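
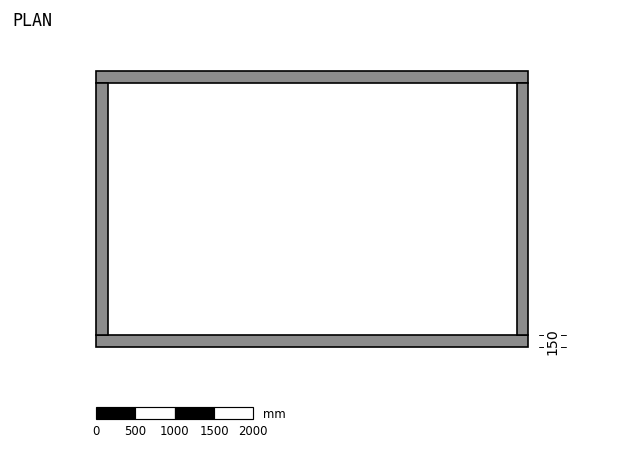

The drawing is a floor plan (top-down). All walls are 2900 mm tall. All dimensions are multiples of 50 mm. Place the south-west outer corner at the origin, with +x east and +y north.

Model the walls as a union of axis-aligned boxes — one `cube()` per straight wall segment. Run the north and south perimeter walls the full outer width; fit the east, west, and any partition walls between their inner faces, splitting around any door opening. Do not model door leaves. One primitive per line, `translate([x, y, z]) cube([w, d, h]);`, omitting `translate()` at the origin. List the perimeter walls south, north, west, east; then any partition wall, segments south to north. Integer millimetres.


cube([5500, 150, 2900]);
translate([0, 3350, 0]) cube([5500, 150, 2900]);
translate([0, 150, 0]) cube([150, 3200, 2900]);
translate([5350, 150, 0]) cube([150, 3200, 2900]);


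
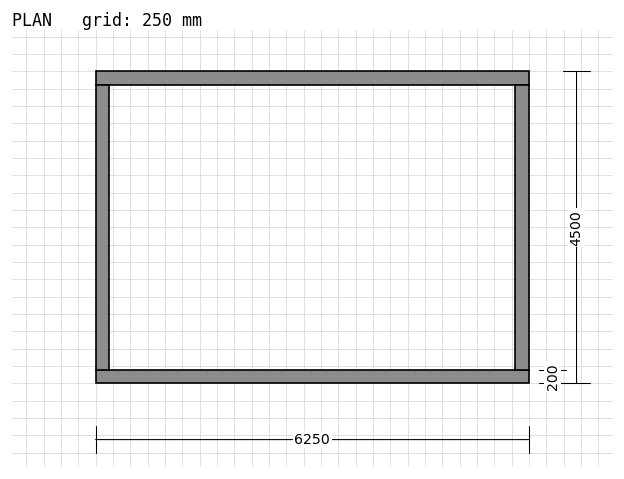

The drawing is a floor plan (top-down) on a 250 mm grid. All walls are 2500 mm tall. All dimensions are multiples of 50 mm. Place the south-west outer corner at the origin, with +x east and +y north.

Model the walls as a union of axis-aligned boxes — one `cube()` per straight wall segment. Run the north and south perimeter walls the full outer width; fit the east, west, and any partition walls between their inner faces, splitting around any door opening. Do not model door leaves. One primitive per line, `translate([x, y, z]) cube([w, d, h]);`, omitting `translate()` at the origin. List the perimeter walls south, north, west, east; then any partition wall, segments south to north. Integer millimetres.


cube([6250, 200, 2500]);
translate([0, 4300, 0]) cube([6250, 200, 2500]);
translate([0, 200, 0]) cube([200, 4100, 2500]);
translate([6050, 200, 0]) cube([200, 4100, 2500]);


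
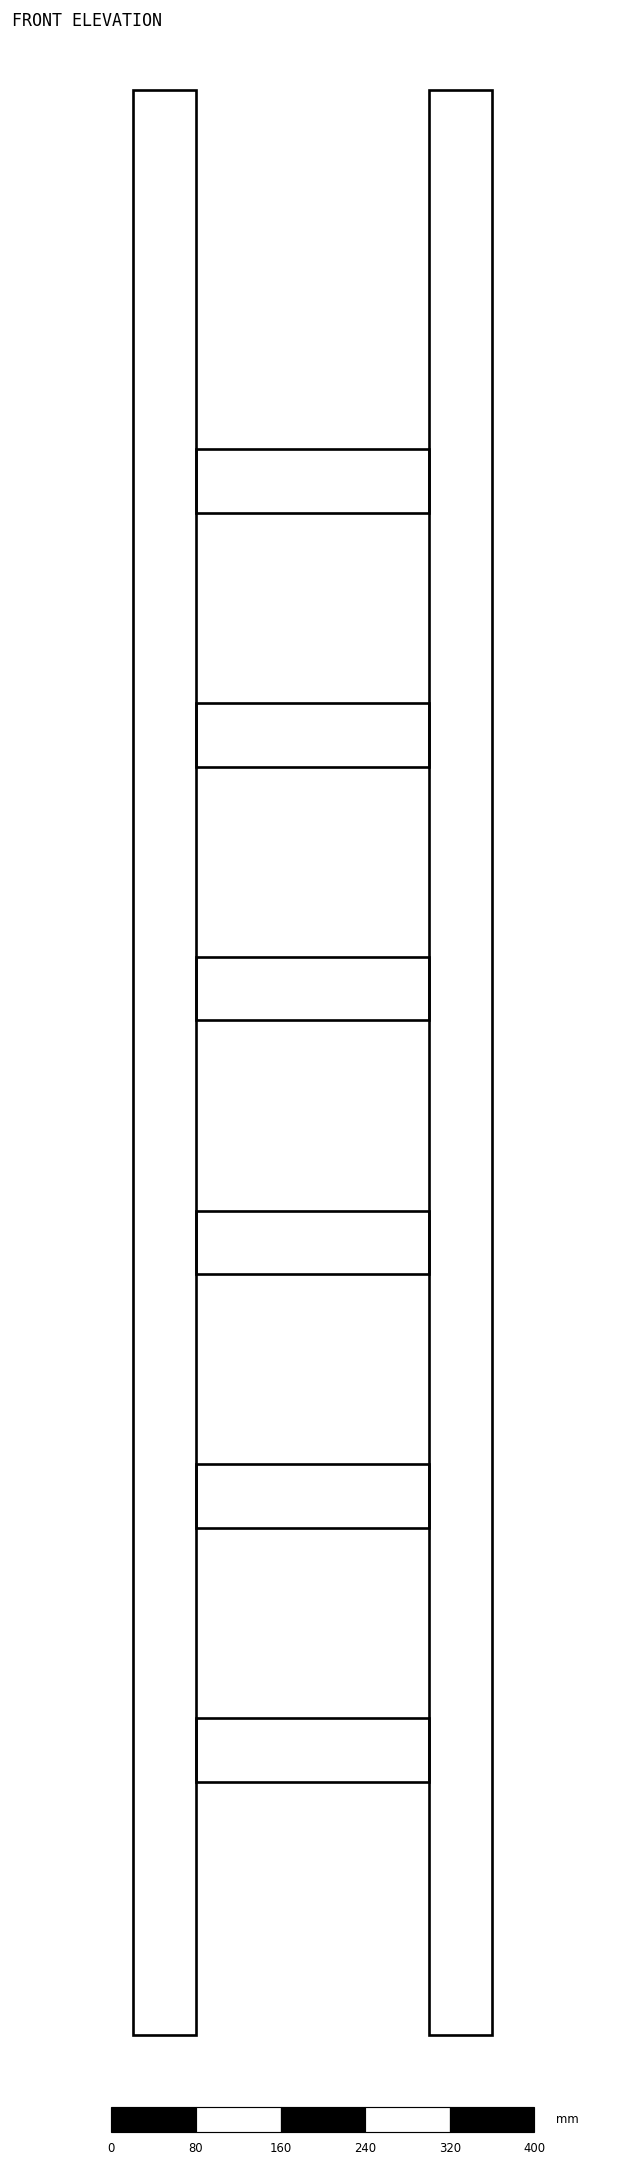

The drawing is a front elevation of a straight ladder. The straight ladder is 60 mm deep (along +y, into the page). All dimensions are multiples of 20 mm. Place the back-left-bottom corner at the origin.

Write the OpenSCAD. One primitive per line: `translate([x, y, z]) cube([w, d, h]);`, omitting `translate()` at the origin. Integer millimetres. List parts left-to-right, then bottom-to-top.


cube([60, 60, 1840]);
translate([60, 0, 240]) cube([220, 60, 60]);
translate([60, 0, 480]) cube([220, 60, 60]);
translate([60, 0, 720]) cube([220, 60, 60]);
translate([60, 0, 960]) cube([220, 60, 60]);
translate([60, 0, 1200]) cube([220, 60, 60]);
translate([60, 0, 1440]) cube([220, 60, 60]);
translate([280, 0, 0]) cube([60, 60, 1840]);


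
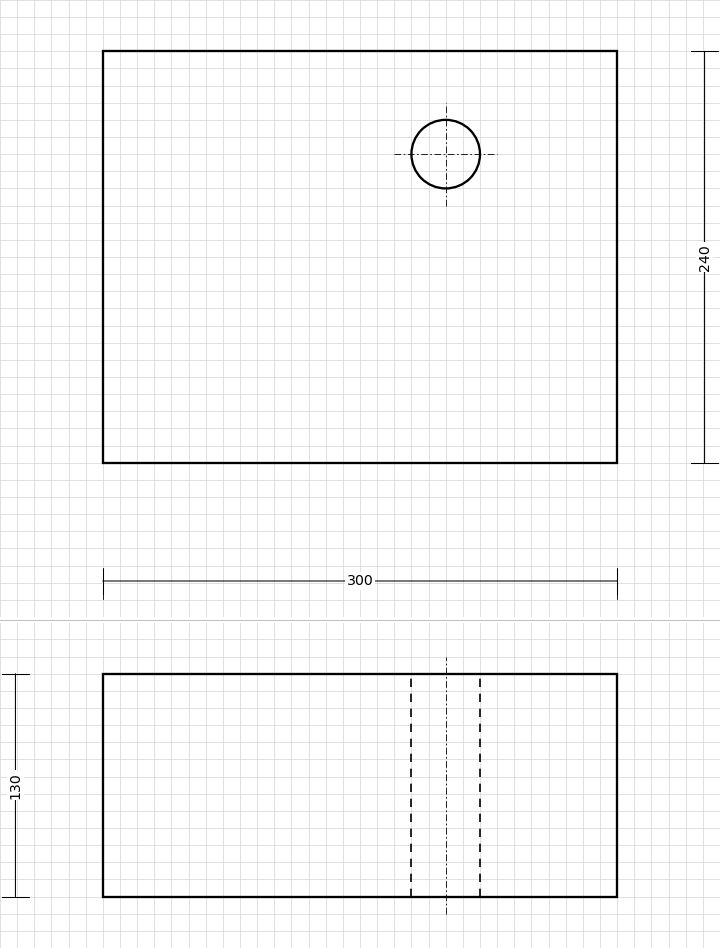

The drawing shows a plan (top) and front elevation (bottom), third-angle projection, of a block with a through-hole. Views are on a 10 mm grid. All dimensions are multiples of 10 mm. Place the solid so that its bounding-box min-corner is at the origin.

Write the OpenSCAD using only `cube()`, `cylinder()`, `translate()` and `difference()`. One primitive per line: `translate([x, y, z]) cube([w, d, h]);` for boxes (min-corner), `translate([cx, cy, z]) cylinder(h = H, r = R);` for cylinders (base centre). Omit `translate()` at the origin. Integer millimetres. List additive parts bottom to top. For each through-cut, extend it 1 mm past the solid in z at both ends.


difference() {
  cube([300, 240, 130]);
  translate([200, 180, -1]) cylinder(h = 132, r = 20);
}


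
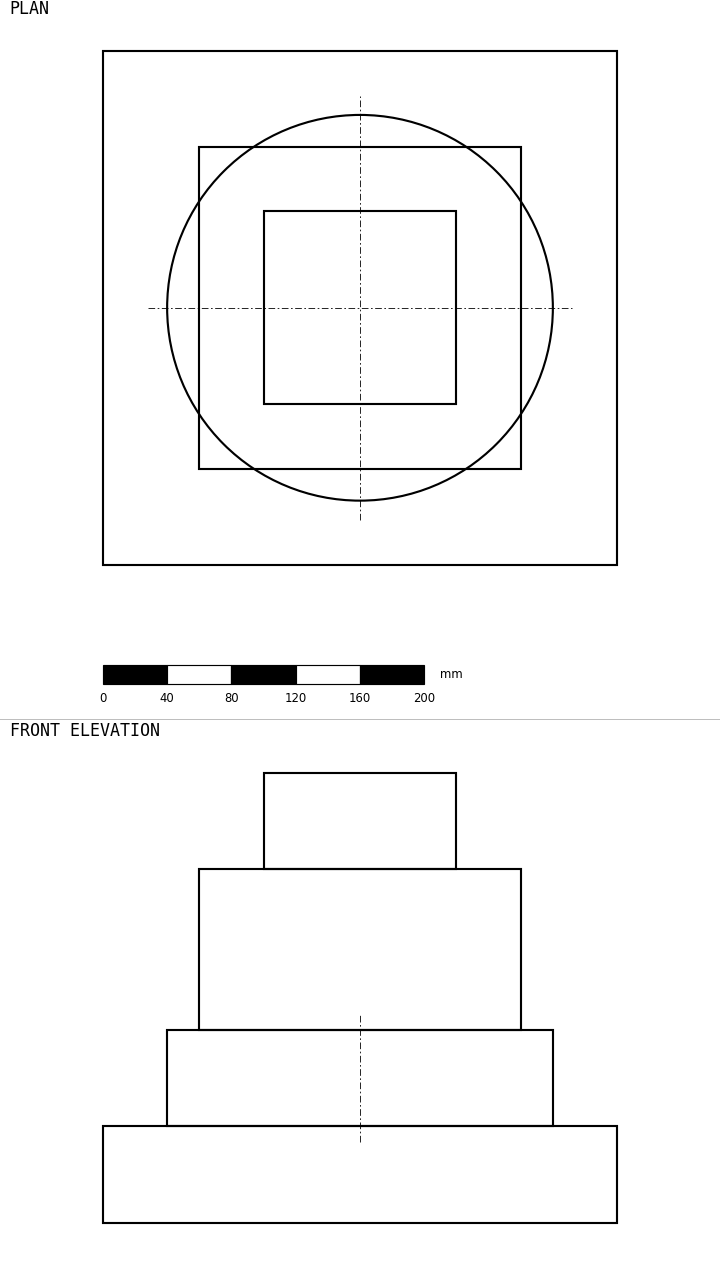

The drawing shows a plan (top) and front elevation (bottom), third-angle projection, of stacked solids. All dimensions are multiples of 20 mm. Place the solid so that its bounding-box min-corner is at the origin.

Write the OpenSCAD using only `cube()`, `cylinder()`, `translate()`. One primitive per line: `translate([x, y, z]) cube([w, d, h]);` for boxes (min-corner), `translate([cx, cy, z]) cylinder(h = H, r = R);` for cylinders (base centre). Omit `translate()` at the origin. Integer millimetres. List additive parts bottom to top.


cube([320, 320, 60]);
translate([160, 160, 60]) cylinder(h = 60, r = 120);
translate([60, 60, 120]) cube([200, 200, 100]);
translate([100, 100, 220]) cube([120, 120, 60]);


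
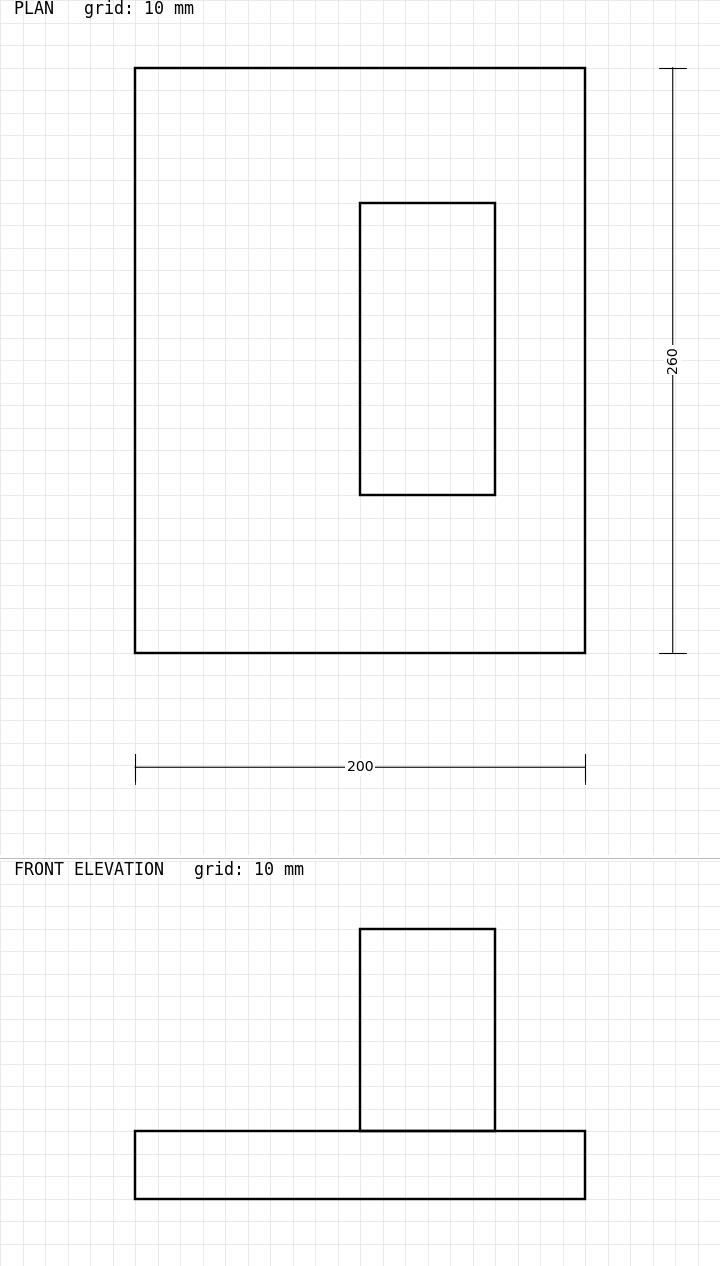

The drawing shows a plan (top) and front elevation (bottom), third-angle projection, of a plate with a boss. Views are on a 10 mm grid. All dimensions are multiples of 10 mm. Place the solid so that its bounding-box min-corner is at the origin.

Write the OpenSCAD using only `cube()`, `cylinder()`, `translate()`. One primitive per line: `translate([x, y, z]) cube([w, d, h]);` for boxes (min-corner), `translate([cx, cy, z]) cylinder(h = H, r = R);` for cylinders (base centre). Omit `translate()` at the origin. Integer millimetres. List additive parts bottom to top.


cube([200, 260, 30]);
translate([100, 70, 30]) cube([60, 130, 90]);


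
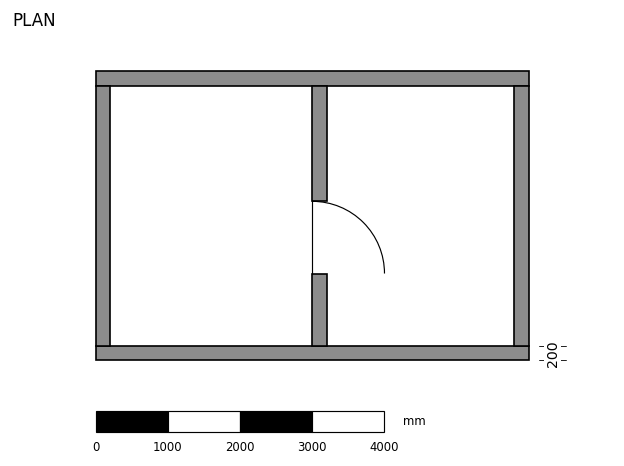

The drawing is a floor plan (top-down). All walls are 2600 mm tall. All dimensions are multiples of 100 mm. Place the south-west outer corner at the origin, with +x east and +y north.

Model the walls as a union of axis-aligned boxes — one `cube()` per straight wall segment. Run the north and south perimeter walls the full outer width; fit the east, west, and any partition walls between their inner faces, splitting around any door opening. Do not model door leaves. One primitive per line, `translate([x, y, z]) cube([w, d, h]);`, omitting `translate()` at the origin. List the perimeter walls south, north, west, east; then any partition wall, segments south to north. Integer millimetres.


cube([6000, 200, 2600]);
translate([0, 3800, 0]) cube([6000, 200, 2600]);
translate([0, 200, 0]) cube([200, 3600, 2600]);
translate([5800, 200, 0]) cube([200, 3600, 2600]);
translate([3000, 200, 0]) cube([200, 1000, 2600]);
translate([3000, 2200, 0]) cube([200, 1600, 2600]);


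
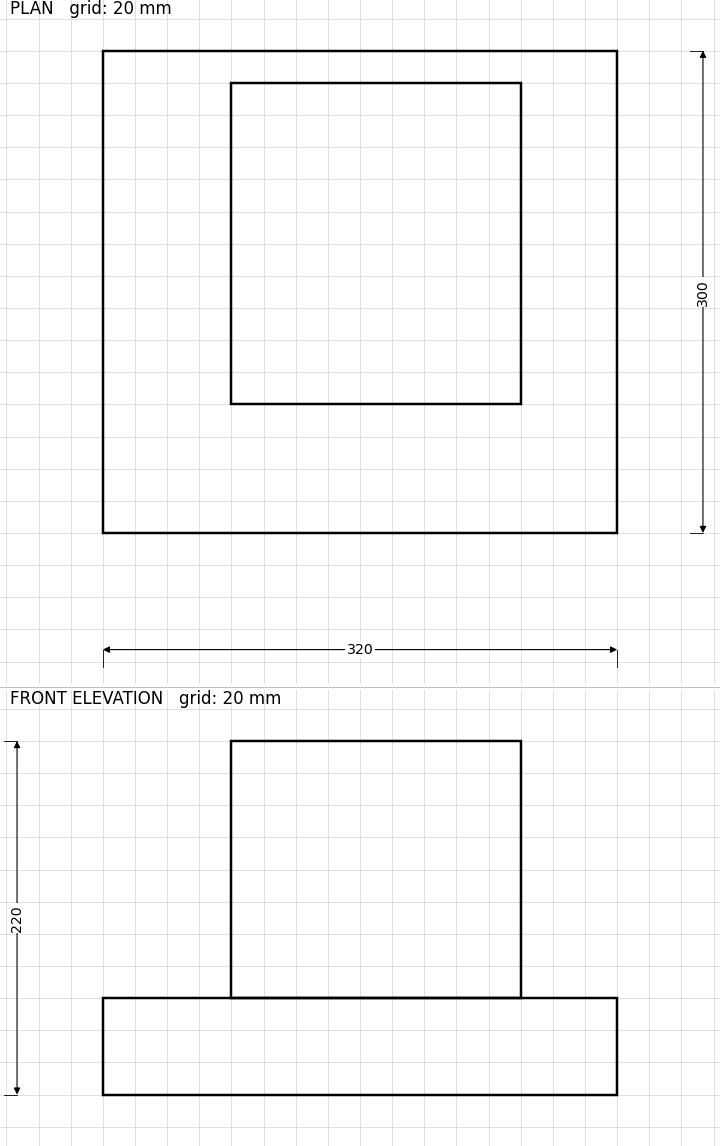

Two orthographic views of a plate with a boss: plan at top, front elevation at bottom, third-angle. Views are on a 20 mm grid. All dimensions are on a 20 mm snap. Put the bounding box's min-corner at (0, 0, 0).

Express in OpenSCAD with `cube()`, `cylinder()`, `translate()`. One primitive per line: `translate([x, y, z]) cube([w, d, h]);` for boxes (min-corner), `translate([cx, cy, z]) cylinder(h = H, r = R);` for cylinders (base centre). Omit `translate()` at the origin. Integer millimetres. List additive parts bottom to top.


cube([320, 300, 60]);
translate([80, 80, 60]) cube([180, 200, 160]);


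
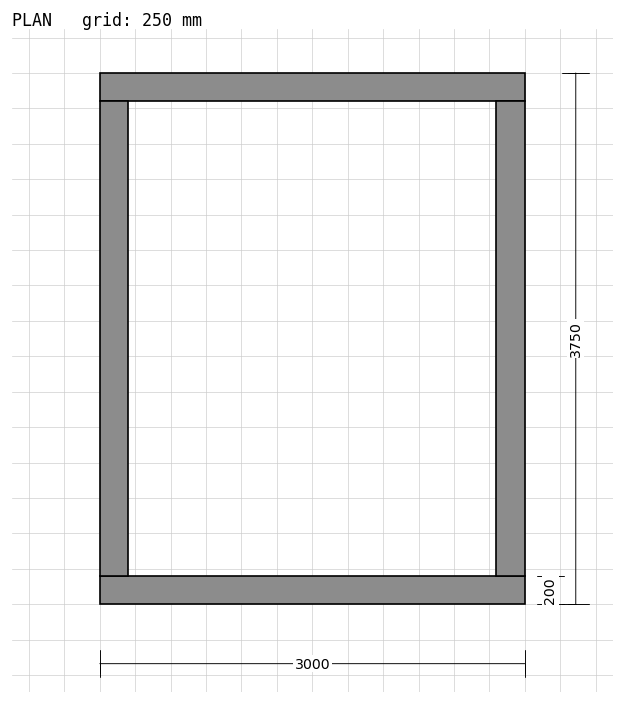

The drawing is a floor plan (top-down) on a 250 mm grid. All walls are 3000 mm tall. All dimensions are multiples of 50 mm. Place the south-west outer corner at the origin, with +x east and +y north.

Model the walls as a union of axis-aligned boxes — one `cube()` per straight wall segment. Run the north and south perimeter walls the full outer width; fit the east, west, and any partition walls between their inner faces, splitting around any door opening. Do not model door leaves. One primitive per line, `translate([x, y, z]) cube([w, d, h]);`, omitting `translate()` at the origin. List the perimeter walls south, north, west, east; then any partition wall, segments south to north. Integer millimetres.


cube([3000, 200, 3000]);
translate([0, 3550, 0]) cube([3000, 200, 3000]);
translate([0, 200, 0]) cube([200, 3350, 3000]);
translate([2800, 200, 0]) cube([200, 3350, 3000]);


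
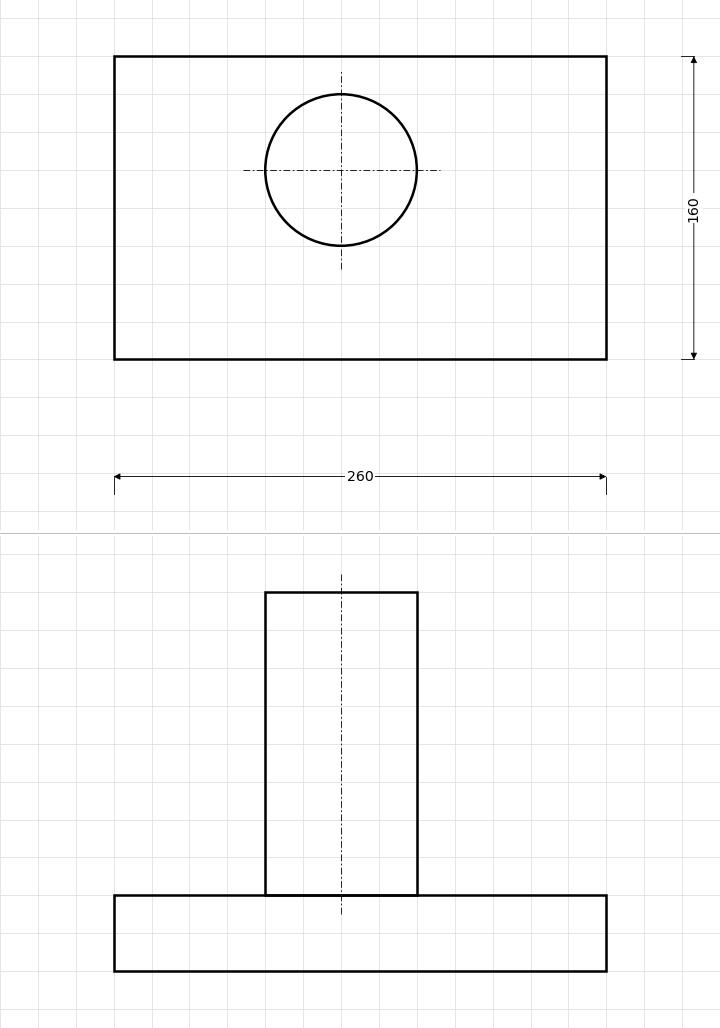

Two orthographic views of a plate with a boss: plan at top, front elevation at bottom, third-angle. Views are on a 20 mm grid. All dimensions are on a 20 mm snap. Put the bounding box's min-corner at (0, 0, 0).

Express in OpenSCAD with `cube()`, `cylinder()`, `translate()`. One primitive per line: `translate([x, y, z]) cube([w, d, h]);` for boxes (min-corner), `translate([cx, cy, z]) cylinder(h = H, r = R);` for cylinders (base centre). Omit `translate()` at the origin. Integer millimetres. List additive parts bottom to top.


cube([260, 160, 40]);
translate([120, 100, 40]) cylinder(h = 160, r = 40);


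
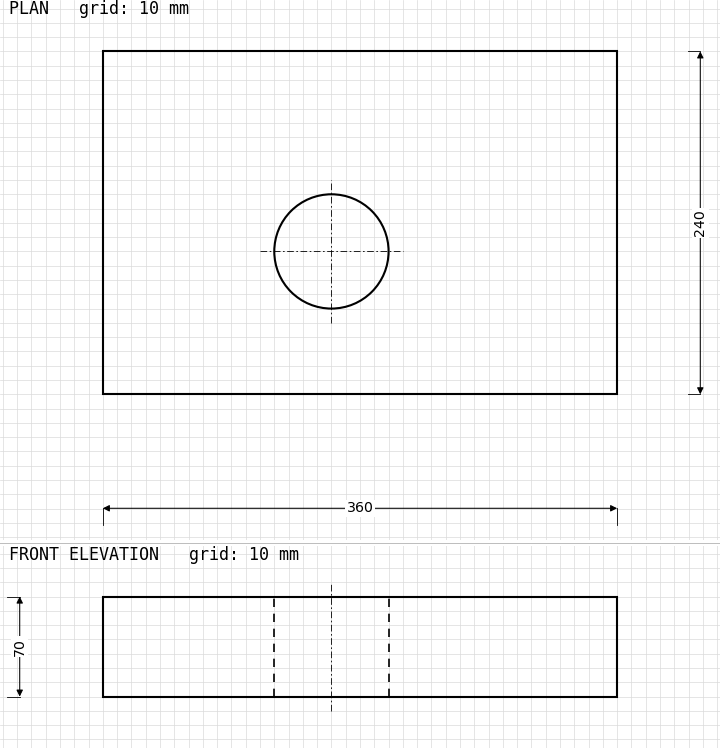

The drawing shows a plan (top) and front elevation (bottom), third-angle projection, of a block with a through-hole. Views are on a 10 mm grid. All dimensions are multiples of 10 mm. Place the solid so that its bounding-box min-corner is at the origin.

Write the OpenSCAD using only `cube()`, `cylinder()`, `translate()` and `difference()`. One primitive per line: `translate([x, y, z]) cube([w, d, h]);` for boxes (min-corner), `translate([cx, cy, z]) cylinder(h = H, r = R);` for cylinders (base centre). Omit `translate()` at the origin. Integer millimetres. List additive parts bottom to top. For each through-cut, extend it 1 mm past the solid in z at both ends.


difference() {
  cube([360, 240, 70]);
  translate([160, 100, -1]) cylinder(h = 72, r = 40);
}


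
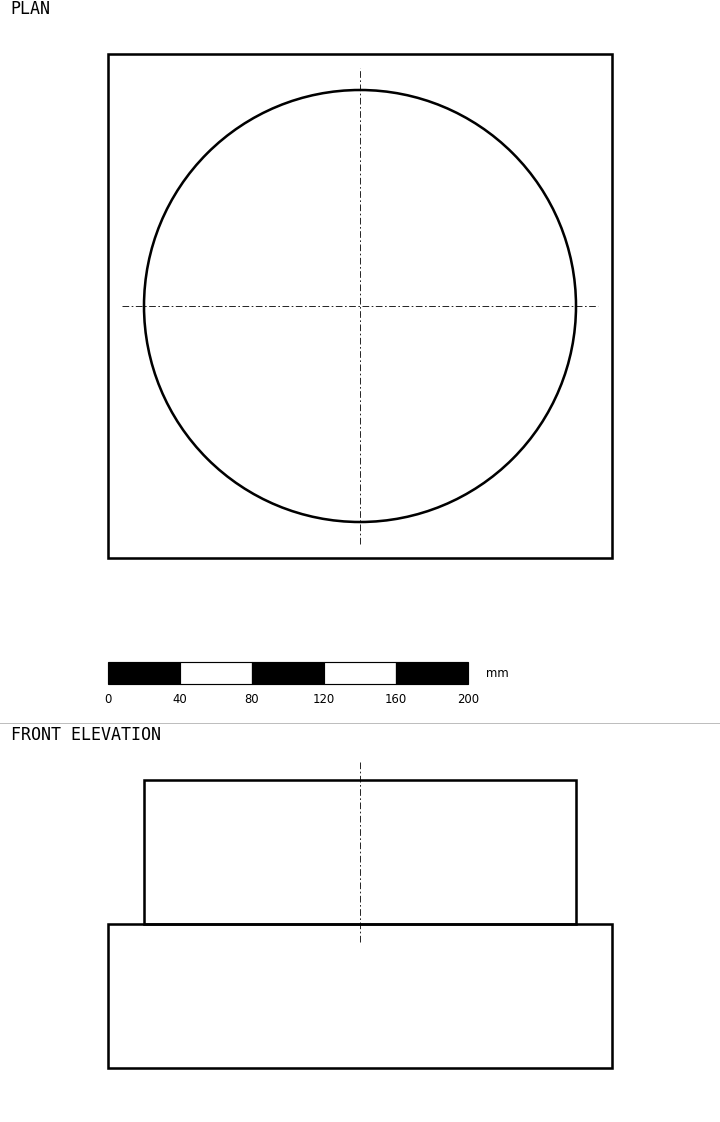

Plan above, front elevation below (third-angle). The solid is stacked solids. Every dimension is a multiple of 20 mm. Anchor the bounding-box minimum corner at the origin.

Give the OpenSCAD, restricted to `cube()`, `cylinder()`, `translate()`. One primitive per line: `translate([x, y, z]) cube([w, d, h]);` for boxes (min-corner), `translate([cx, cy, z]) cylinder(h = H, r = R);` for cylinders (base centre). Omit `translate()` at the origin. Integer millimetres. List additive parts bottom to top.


cube([280, 280, 80]);
translate([140, 140, 80]) cylinder(h = 80, r = 120);


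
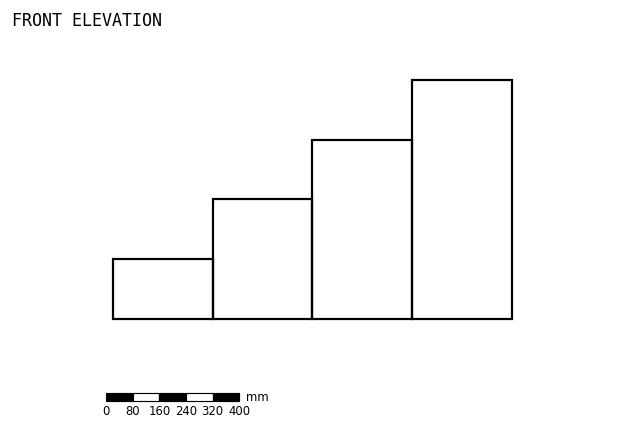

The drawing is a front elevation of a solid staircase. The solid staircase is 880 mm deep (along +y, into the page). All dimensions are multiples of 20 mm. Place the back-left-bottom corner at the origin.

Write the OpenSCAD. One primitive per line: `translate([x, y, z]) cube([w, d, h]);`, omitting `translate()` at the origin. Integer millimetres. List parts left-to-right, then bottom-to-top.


cube([300, 880, 180]);
translate([300, 0, 0]) cube([300, 880, 360]);
translate([600, 0, 0]) cube([300, 880, 540]);
translate([900, 0, 0]) cube([300, 880, 720]);


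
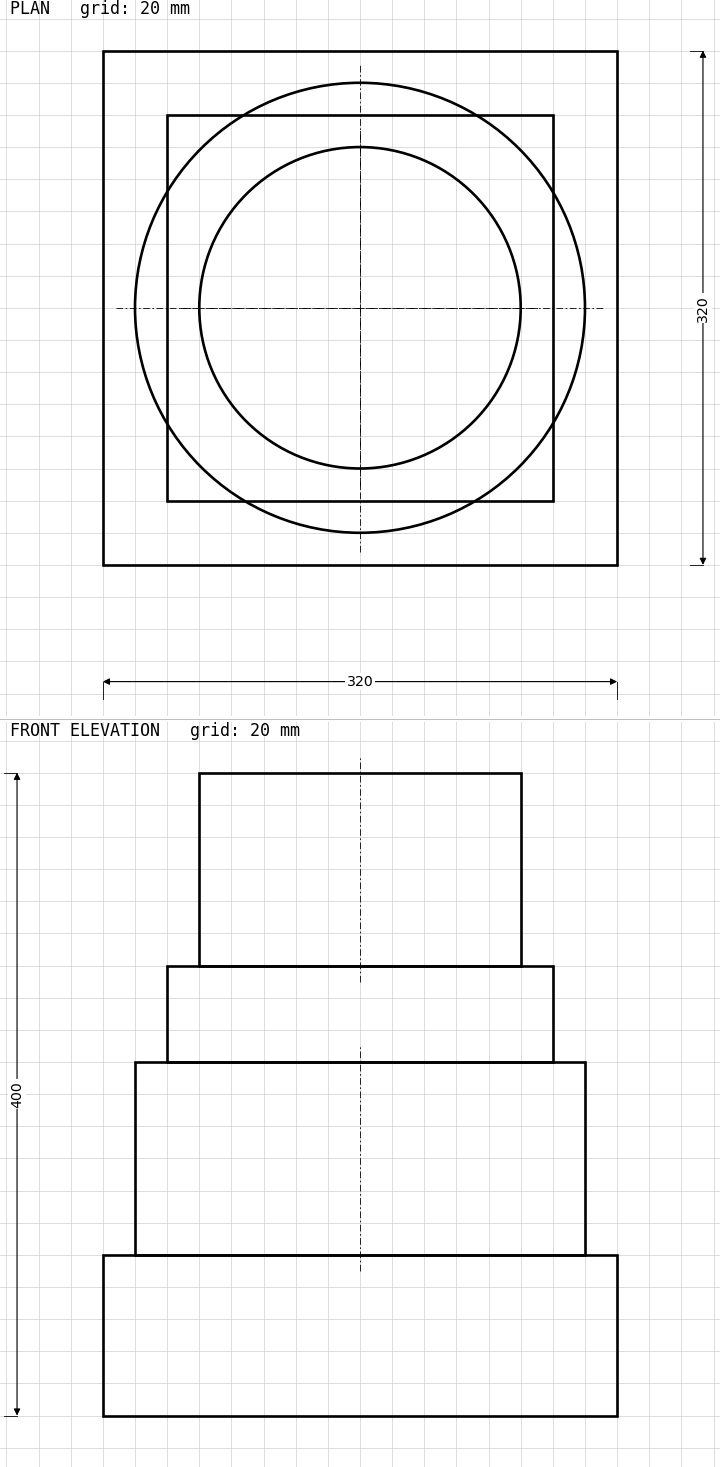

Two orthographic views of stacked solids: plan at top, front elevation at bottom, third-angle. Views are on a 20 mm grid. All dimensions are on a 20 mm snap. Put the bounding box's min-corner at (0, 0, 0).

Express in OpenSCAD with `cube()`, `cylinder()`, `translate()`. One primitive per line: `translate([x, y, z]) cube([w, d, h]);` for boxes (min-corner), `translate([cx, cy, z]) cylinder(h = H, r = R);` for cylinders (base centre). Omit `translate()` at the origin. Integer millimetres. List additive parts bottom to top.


cube([320, 320, 100]);
translate([160, 160, 100]) cylinder(h = 120, r = 140);
translate([40, 40, 220]) cube([240, 240, 60]);
translate([160, 160, 280]) cylinder(h = 120, r = 100);


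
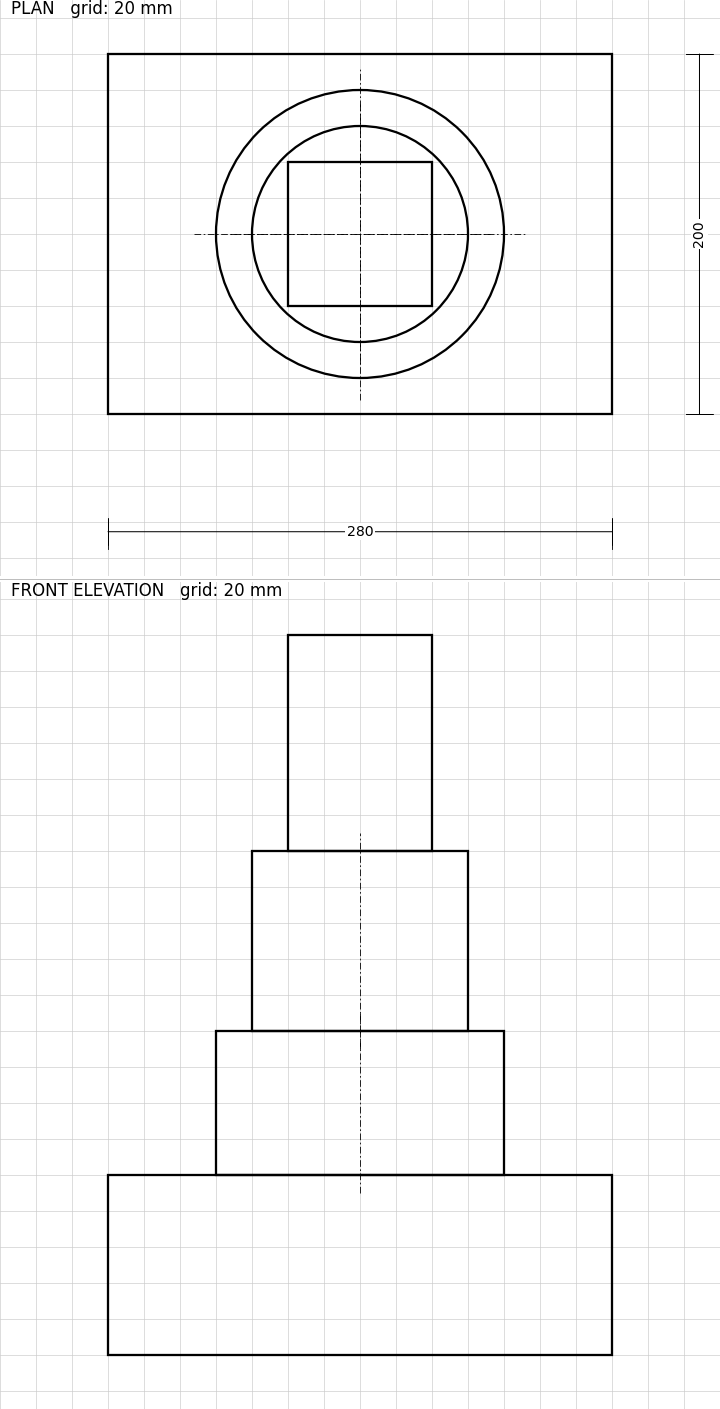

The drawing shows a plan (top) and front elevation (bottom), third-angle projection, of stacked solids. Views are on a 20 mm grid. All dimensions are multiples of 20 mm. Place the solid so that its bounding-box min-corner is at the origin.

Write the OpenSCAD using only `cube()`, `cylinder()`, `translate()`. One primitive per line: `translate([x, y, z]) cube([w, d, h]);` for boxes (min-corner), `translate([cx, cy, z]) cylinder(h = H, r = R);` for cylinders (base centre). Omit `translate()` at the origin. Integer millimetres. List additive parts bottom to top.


cube([280, 200, 100]);
translate([140, 100, 100]) cylinder(h = 80, r = 80);
translate([140, 100, 180]) cylinder(h = 100, r = 60);
translate([100, 60, 280]) cube([80, 80, 120]);


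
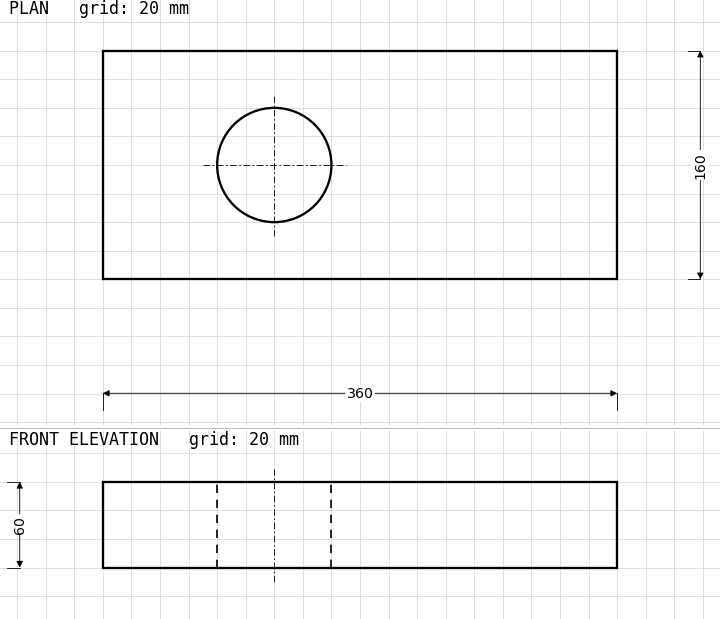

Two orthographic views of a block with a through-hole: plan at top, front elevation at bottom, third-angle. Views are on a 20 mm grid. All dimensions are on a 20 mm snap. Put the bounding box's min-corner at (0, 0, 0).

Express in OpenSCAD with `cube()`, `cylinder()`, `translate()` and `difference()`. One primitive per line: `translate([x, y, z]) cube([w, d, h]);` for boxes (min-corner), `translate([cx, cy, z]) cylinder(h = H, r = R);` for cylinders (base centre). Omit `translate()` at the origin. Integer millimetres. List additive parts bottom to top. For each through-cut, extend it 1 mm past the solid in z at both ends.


difference() {
  cube([360, 160, 60]);
  translate([120, 80, -1]) cylinder(h = 62, r = 40);
}


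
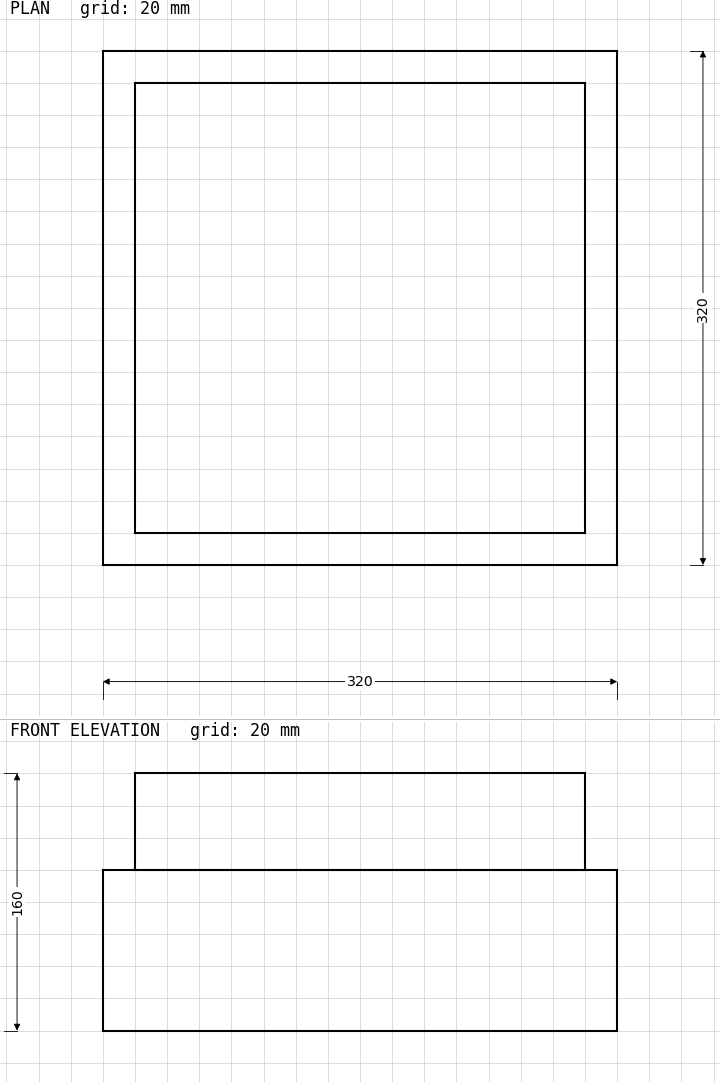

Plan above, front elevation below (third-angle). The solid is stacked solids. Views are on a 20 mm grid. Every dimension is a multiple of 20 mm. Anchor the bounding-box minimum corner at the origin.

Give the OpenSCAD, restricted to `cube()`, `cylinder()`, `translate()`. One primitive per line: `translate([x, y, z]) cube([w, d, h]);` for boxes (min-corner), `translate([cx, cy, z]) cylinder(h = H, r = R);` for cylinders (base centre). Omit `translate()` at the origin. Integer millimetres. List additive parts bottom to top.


cube([320, 320, 100]);
translate([20, 20, 100]) cube([280, 280, 60]);


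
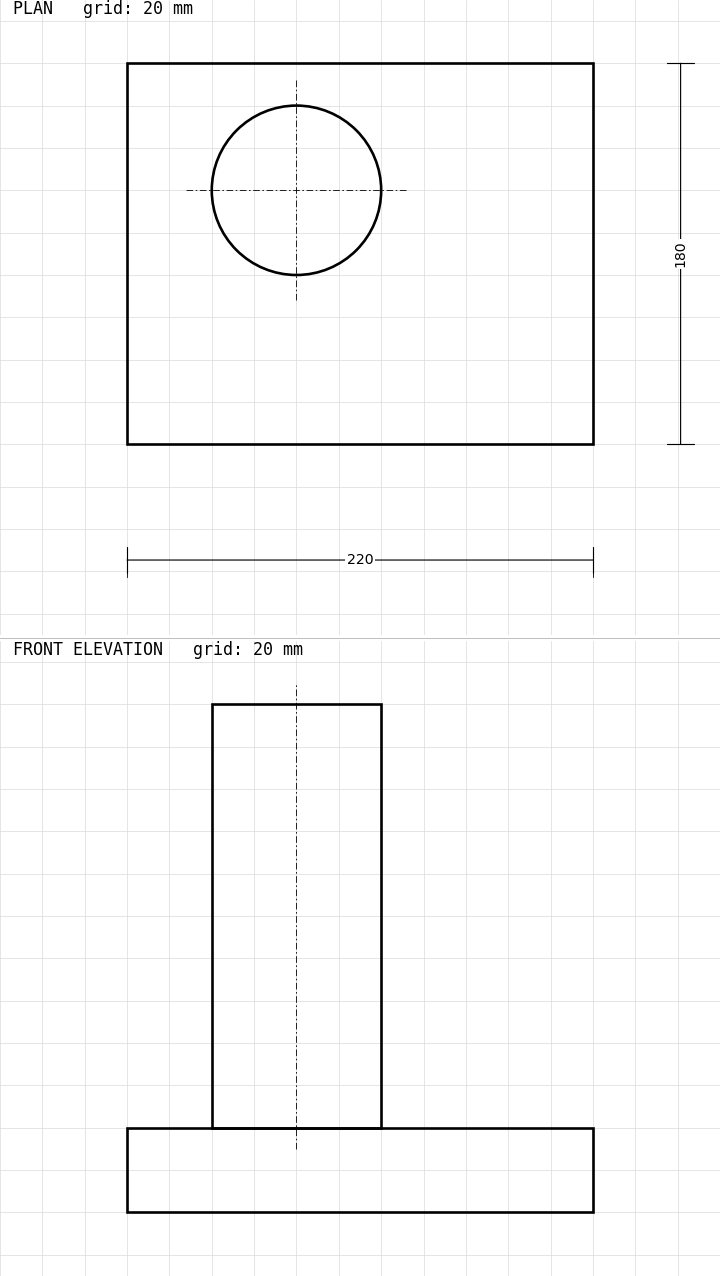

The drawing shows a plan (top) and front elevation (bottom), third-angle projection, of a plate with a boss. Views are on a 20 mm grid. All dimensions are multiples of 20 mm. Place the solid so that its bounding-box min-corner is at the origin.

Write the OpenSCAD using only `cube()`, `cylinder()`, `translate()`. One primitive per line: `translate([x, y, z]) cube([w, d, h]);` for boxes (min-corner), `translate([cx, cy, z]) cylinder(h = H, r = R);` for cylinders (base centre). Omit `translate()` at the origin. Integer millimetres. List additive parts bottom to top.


cube([220, 180, 40]);
translate([80, 120, 40]) cylinder(h = 200, r = 40);


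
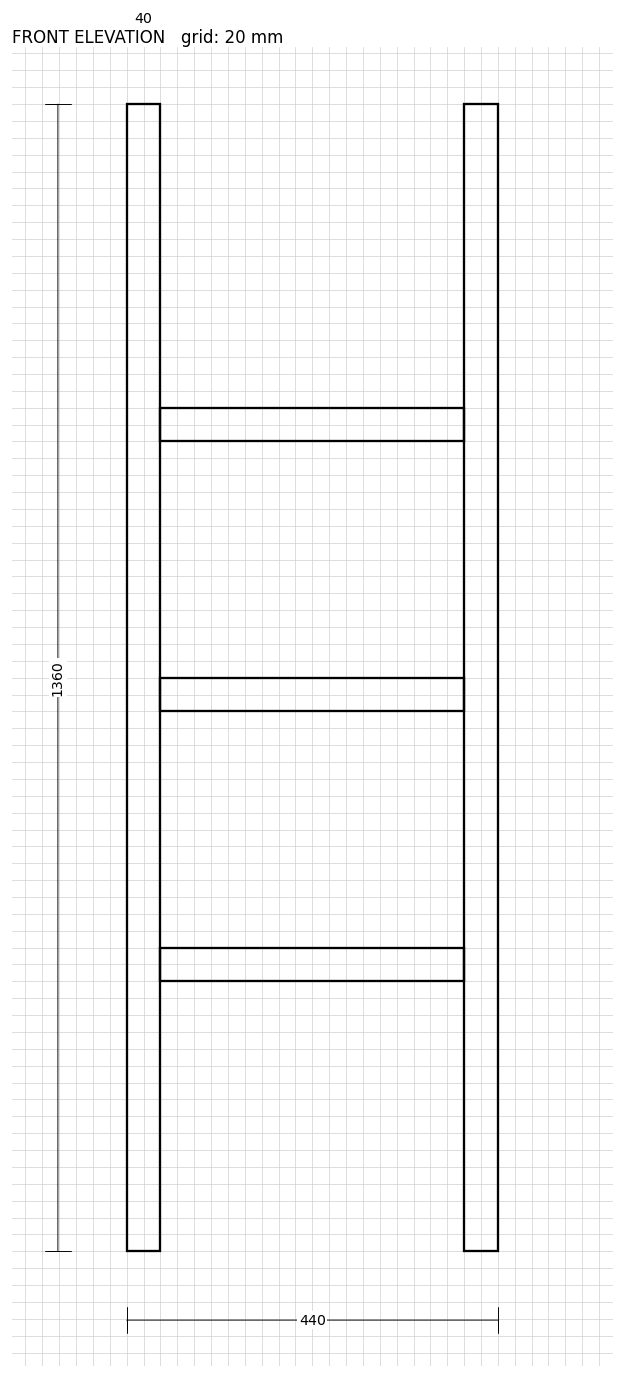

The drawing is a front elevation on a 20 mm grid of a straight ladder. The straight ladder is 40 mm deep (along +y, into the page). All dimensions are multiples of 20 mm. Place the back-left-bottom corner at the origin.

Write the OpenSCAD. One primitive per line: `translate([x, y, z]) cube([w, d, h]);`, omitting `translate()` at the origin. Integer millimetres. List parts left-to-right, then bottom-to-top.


cube([40, 40, 1360]);
translate([40, 0, 320]) cube([360, 40, 40]);
translate([40, 0, 640]) cube([360, 40, 40]);
translate([40, 0, 960]) cube([360, 40, 40]);
translate([400, 0, 0]) cube([40, 40, 1360]);


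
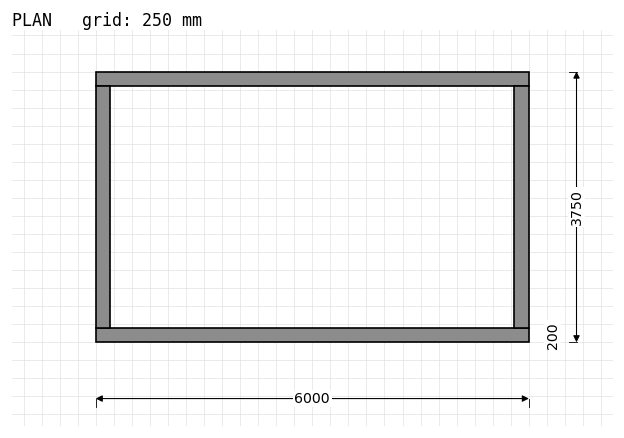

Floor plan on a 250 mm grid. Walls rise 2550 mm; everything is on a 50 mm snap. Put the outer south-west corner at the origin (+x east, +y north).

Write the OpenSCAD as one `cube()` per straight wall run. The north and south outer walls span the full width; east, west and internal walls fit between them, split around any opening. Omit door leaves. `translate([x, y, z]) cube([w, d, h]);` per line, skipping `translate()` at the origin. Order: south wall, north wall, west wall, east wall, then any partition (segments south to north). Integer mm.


cube([6000, 200, 2550]);
translate([0, 3550, 0]) cube([6000, 200, 2550]);
translate([0, 200, 0]) cube([200, 3350, 2550]);
translate([5800, 200, 0]) cube([200, 3350, 2550]);


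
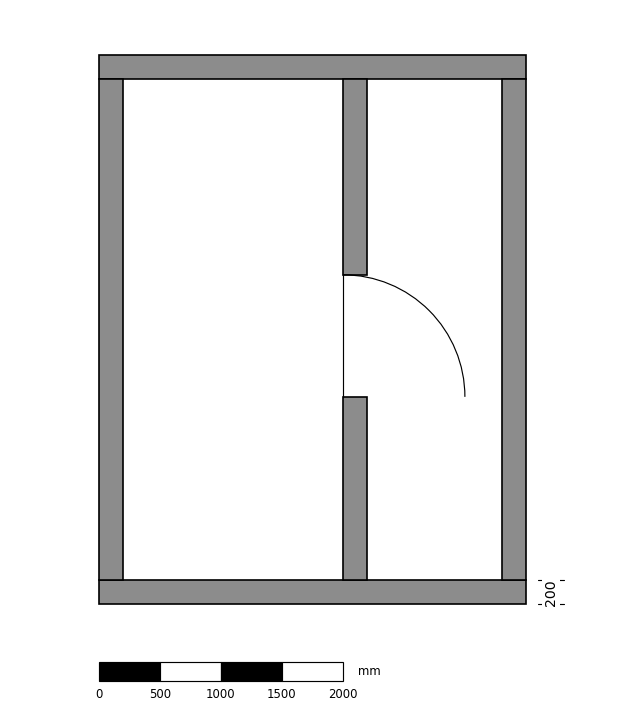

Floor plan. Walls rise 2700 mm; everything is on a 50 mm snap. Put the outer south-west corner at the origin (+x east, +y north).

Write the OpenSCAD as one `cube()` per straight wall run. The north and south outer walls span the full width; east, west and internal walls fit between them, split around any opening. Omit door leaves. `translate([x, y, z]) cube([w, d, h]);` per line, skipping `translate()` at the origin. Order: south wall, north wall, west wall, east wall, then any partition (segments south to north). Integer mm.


cube([3500, 200, 2700]);
translate([0, 4300, 0]) cube([3500, 200, 2700]);
translate([0, 200, 0]) cube([200, 4100, 2700]);
translate([3300, 200, 0]) cube([200, 4100, 2700]);
translate([2000, 200, 0]) cube([200, 1500, 2700]);
translate([2000, 2700, 0]) cube([200, 1600, 2700]);


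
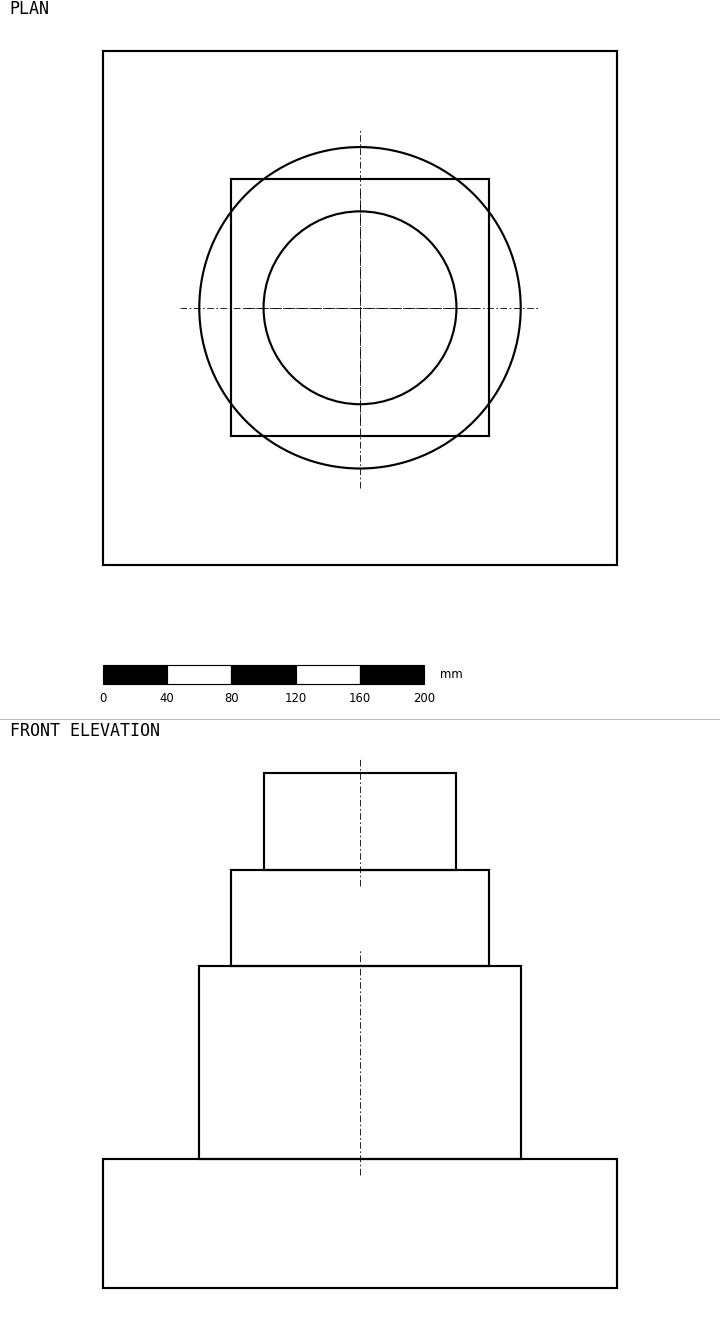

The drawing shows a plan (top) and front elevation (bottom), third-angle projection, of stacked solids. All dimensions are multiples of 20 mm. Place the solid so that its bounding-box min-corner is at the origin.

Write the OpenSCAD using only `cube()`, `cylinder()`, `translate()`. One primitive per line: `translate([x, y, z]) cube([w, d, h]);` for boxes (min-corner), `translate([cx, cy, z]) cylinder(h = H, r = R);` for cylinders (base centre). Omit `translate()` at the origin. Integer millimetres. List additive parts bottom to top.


cube([320, 320, 80]);
translate([160, 160, 80]) cylinder(h = 120, r = 100);
translate([80, 80, 200]) cube([160, 160, 60]);
translate([160, 160, 260]) cylinder(h = 60, r = 60);


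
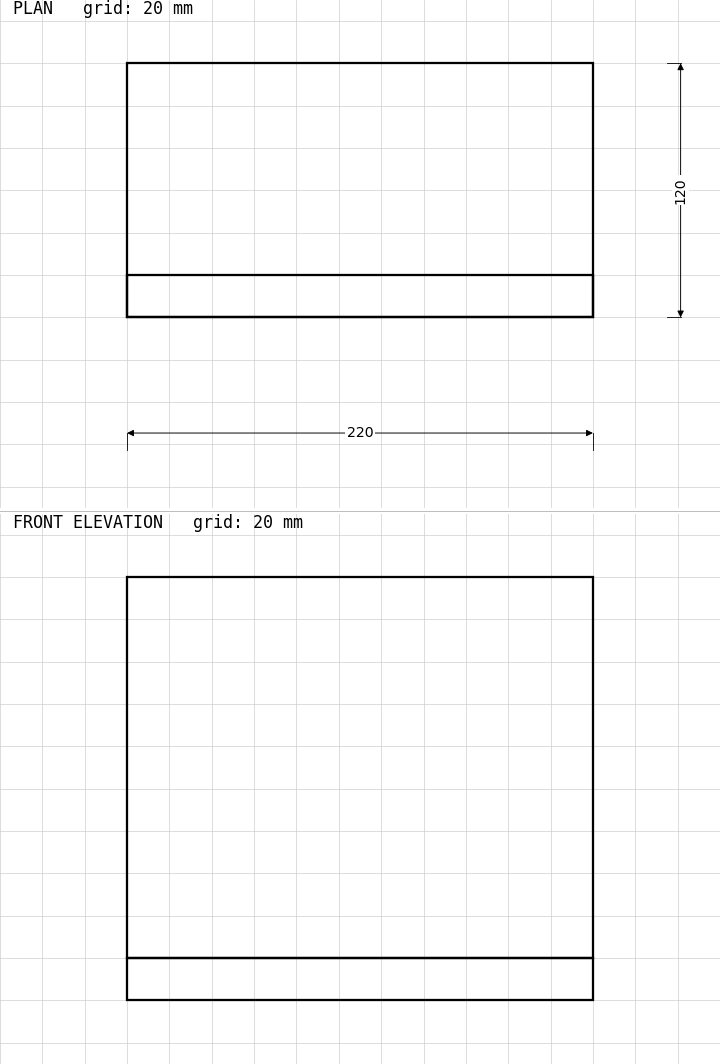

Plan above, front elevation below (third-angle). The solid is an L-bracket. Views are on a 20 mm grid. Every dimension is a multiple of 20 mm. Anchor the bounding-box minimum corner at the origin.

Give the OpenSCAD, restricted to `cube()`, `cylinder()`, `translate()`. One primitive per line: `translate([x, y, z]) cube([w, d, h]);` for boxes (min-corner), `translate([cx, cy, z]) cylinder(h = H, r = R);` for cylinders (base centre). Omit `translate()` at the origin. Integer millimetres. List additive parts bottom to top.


cube([220, 120, 20]);
translate([0, 0, 20]) cube([220, 20, 180]);


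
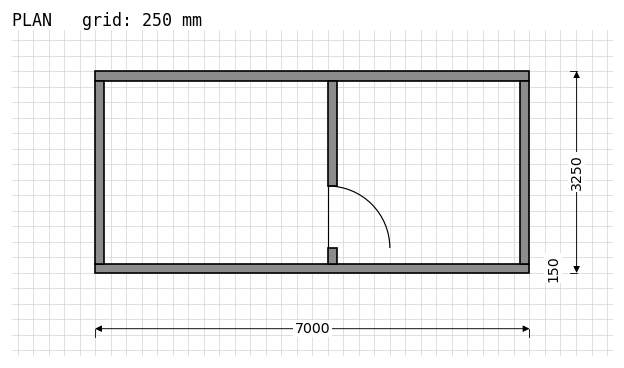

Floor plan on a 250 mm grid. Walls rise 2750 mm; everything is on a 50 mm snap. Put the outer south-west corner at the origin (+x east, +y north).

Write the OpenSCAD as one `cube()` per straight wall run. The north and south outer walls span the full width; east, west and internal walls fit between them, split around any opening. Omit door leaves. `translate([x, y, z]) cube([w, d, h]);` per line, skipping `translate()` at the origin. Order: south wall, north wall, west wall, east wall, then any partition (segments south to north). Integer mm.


cube([7000, 150, 2750]);
translate([0, 3100, 0]) cube([7000, 150, 2750]);
translate([0, 150, 0]) cube([150, 2950, 2750]);
translate([6850, 150, 0]) cube([150, 2950, 2750]);
translate([3750, 150, 0]) cube([150, 250, 2750]);
translate([3750, 1400, 0]) cube([150, 1700, 2750]);


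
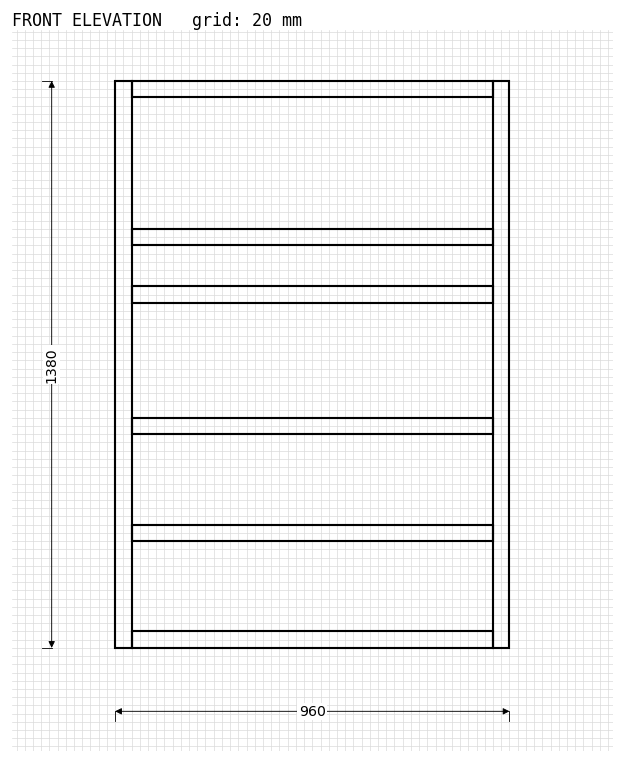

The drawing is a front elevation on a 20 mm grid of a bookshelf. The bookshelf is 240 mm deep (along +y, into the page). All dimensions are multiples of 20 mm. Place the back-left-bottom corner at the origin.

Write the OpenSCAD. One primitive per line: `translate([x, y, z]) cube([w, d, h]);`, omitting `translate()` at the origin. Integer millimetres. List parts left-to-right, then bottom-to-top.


cube([40, 240, 1380]);
translate([40, 0, 0]) cube([880, 240, 40]);
translate([40, 0, 260]) cube([880, 240, 40]);
translate([40, 0, 520]) cube([880, 240, 40]);
translate([40, 0, 840]) cube([880, 240, 40]);
translate([40, 0, 980]) cube([880, 240, 40]);
translate([40, 0, 1340]) cube([880, 240, 40]);
translate([920, 0, 0]) cube([40, 240, 1380]);


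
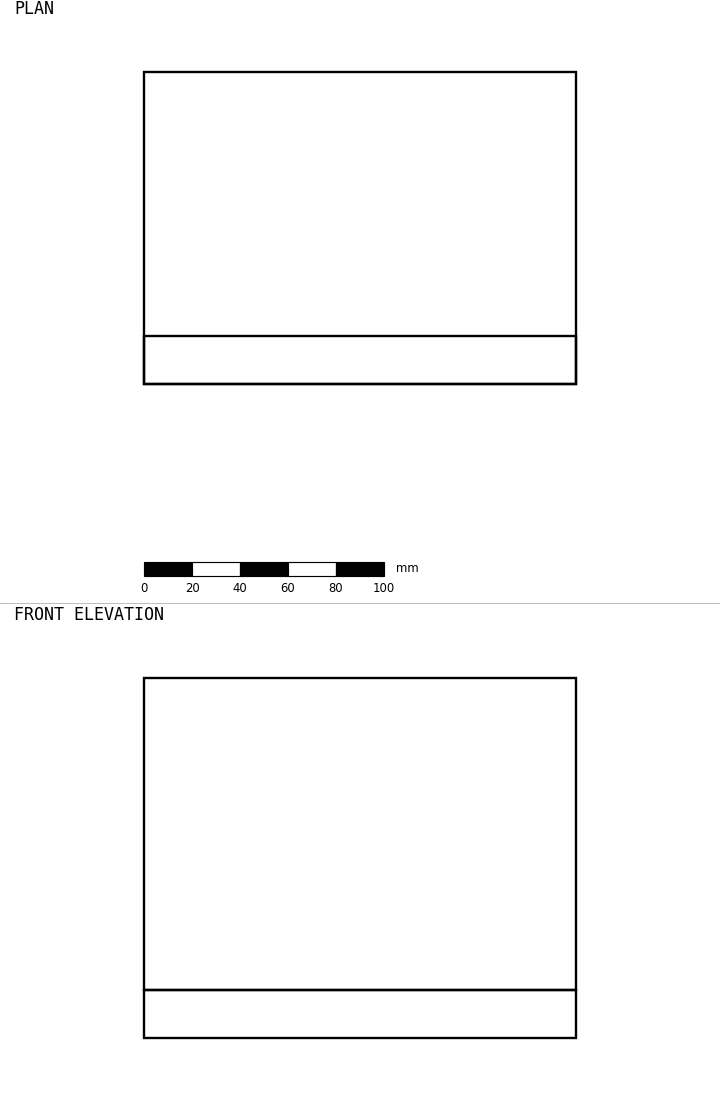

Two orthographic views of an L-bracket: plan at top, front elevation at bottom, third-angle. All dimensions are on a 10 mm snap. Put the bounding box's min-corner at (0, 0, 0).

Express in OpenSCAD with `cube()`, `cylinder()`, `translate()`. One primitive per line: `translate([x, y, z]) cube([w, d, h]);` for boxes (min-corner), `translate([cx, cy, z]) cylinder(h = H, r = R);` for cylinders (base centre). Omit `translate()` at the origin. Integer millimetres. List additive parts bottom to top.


cube([180, 130, 20]);
translate([0, 0, 20]) cube([180, 20, 130]);


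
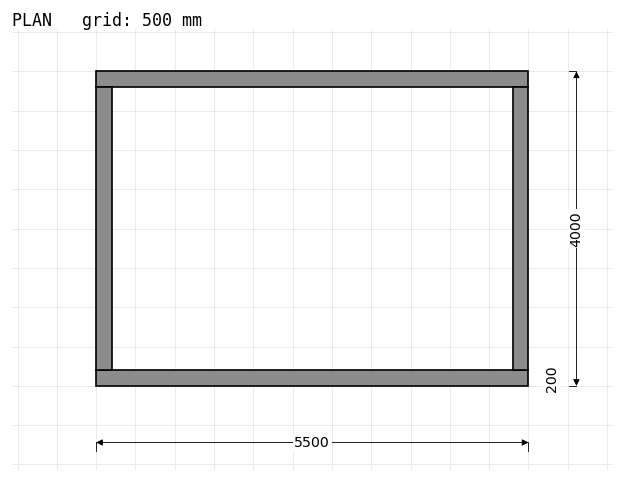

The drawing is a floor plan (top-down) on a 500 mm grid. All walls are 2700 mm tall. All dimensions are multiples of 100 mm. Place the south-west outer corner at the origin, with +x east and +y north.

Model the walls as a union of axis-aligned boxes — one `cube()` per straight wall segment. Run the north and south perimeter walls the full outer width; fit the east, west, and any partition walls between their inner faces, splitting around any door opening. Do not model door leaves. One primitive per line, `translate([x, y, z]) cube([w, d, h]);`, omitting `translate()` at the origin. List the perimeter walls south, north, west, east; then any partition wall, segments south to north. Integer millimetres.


cube([5500, 200, 2700]);
translate([0, 3800, 0]) cube([5500, 200, 2700]);
translate([0, 200, 0]) cube([200, 3600, 2700]);
translate([5300, 200, 0]) cube([200, 3600, 2700]);


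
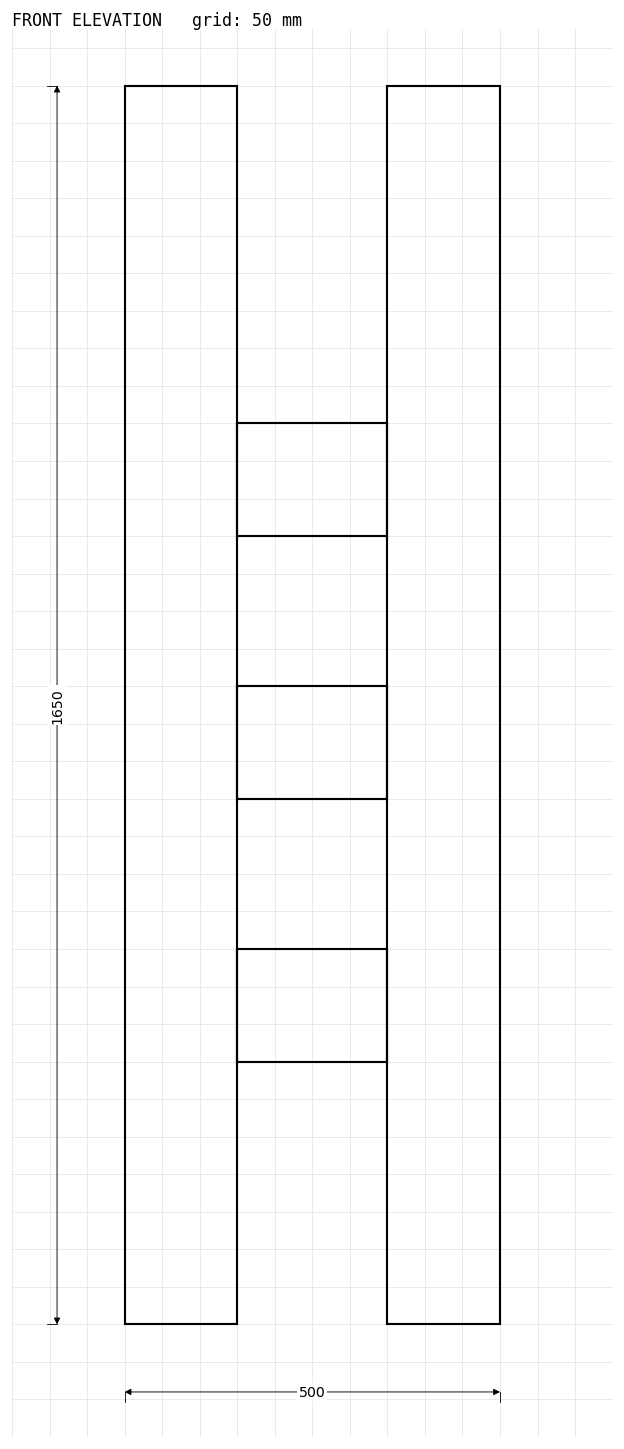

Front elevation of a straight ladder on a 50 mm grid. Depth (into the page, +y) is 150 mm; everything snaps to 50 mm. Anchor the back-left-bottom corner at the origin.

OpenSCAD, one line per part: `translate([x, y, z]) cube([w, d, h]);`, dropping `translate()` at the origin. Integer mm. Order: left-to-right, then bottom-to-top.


cube([150, 150, 1650]);
translate([150, 0, 350]) cube([200, 150, 150]);
translate([150, 0, 700]) cube([200, 150, 150]);
translate([150, 0, 1050]) cube([200, 150, 150]);
translate([350, 0, 0]) cube([150, 150, 1650]);


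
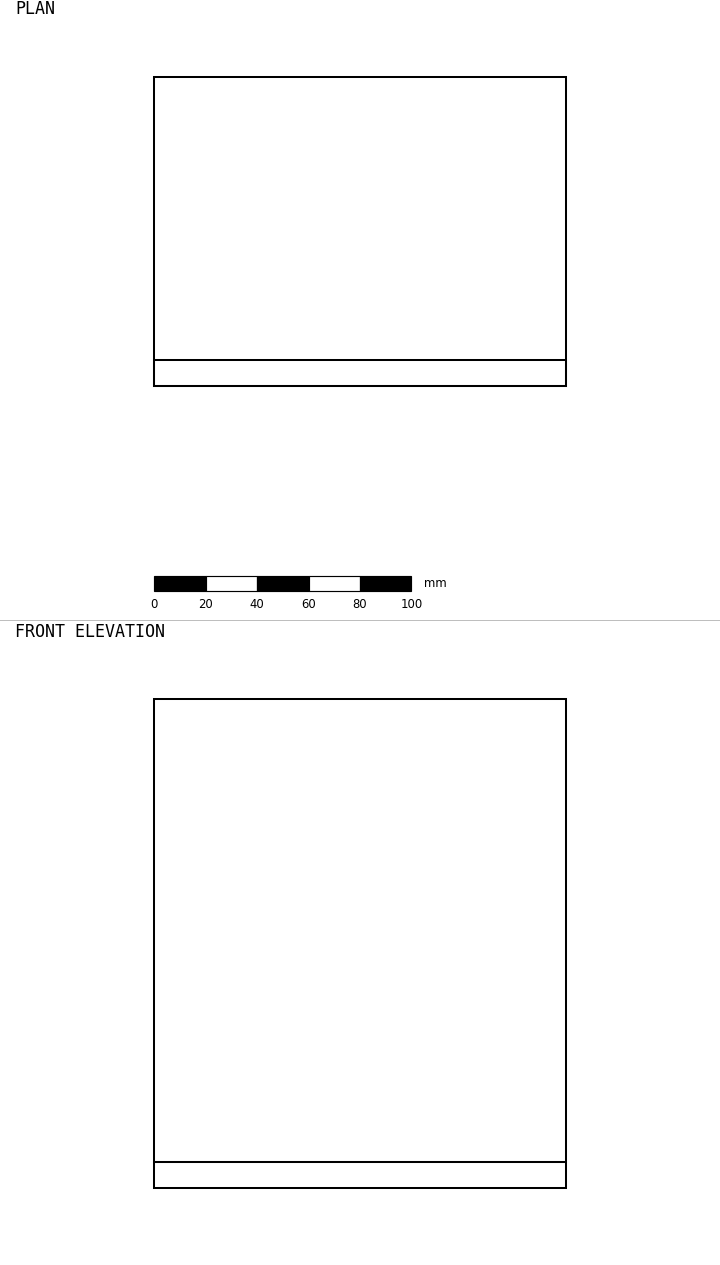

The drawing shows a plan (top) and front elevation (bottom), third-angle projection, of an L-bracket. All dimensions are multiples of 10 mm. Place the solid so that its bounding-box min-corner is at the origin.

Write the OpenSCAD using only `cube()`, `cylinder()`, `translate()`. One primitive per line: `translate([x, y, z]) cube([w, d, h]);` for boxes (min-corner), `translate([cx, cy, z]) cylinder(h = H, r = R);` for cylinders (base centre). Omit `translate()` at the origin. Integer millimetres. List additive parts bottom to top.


cube([160, 120, 10]);
translate([0, 0, 10]) cube([160, 10, 180]);


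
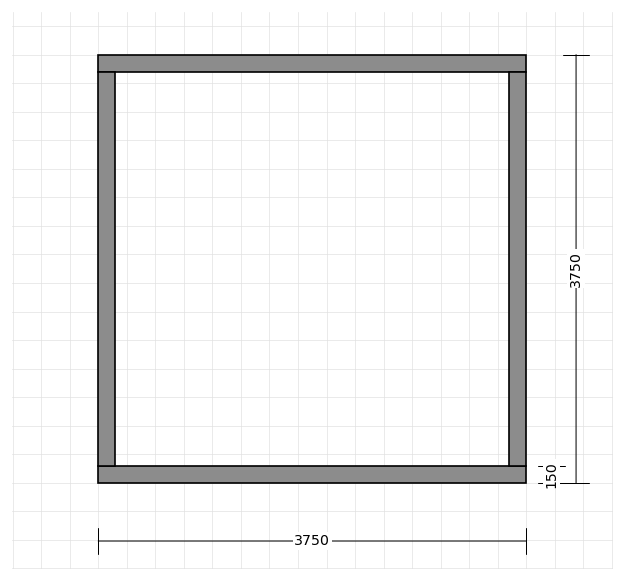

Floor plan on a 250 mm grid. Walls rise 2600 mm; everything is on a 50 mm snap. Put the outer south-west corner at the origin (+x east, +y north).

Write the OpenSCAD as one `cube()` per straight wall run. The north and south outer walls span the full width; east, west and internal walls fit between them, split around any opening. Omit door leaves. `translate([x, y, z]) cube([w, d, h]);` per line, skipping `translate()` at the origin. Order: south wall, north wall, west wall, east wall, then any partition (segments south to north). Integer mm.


cube([3750, 150, 2600]);
translate([0, 3600, 0]) cube([3750, 150, 2600]);
translate([0, 150, 0]) cube([150, 3450, 2600]);
translate([3600, 150, 0]) cube([150, 3450, 2600]);


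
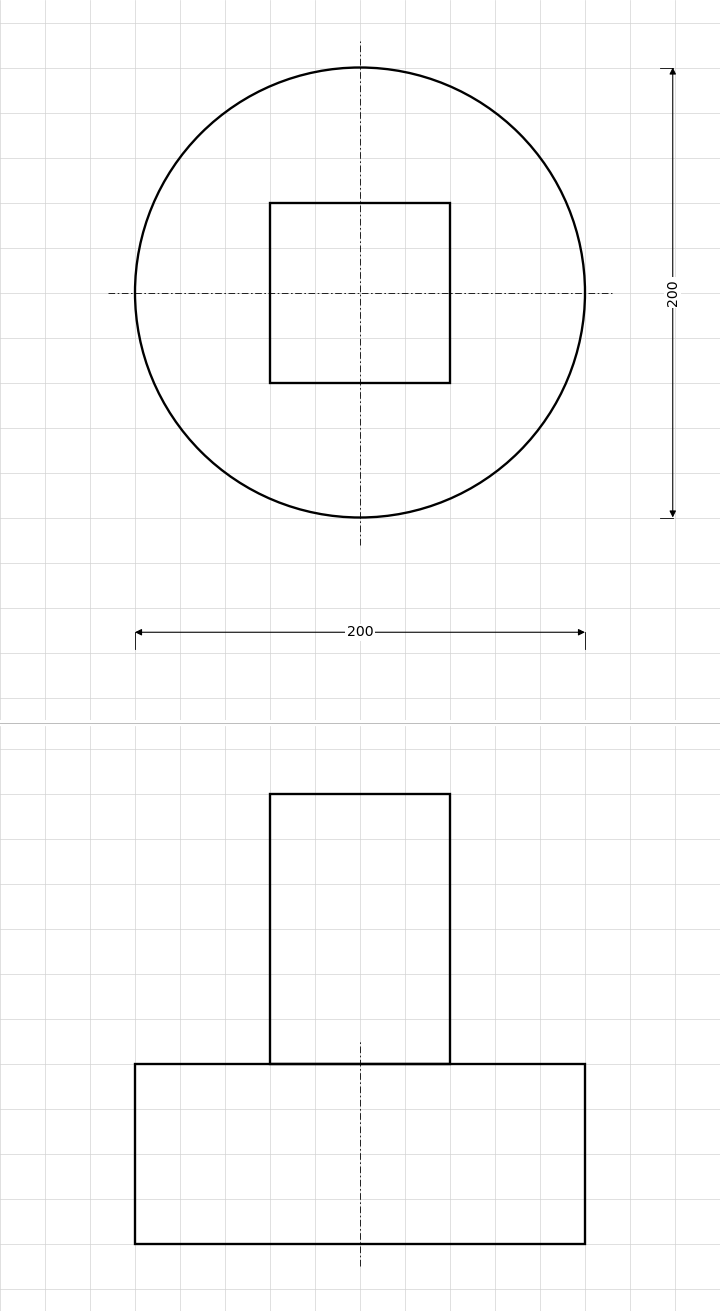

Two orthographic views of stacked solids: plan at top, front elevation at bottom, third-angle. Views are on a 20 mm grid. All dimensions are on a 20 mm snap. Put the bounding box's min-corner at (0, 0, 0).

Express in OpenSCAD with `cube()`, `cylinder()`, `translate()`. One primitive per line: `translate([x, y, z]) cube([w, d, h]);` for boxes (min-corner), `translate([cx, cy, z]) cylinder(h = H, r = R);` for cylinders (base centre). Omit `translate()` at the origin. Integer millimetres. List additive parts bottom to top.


translate([100, 100, 0]) cylinder(h = 80, r = 100);
translate([60, 60, 80]) cube([80, 80, 120]);


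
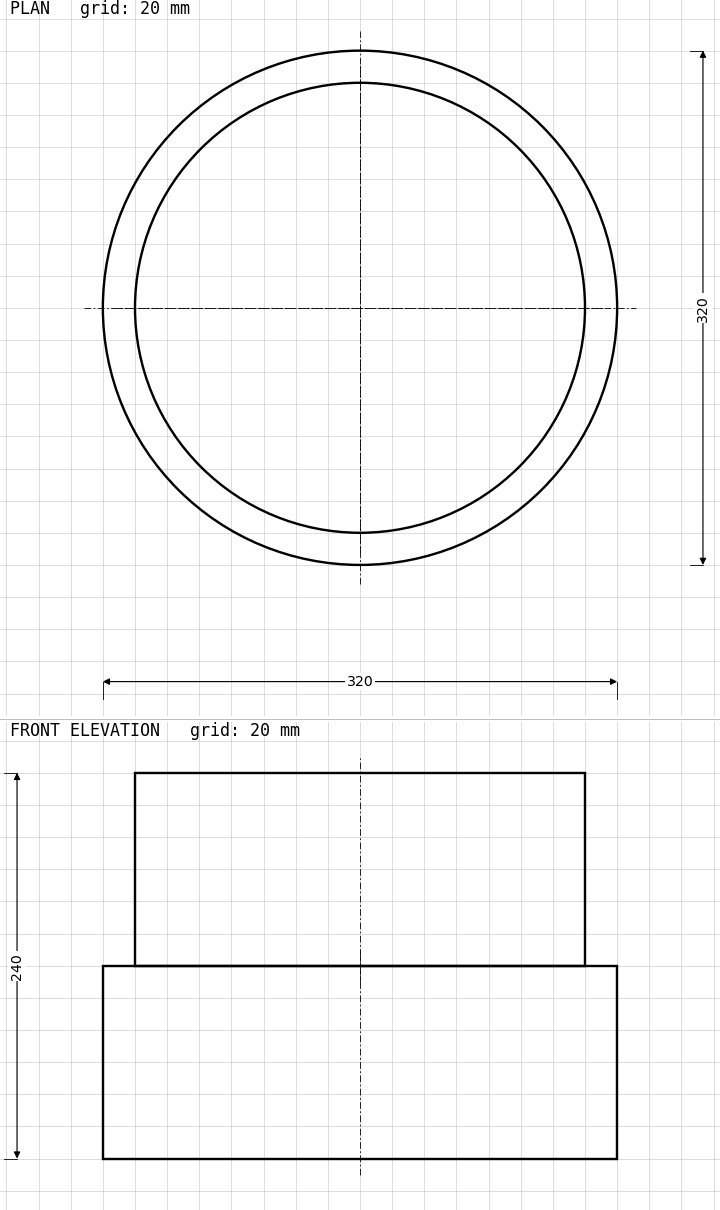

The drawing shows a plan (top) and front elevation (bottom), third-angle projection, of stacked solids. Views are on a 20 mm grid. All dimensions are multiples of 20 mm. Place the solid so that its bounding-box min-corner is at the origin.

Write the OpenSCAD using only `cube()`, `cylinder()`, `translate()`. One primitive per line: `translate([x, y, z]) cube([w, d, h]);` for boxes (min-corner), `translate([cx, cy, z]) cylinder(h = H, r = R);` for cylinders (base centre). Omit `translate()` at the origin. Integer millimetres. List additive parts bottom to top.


translate([160, 160, 0]) cylinder(h = 120, r = 160);
translate([160, 160, 120]) cylinder(h = 120, r = 140);


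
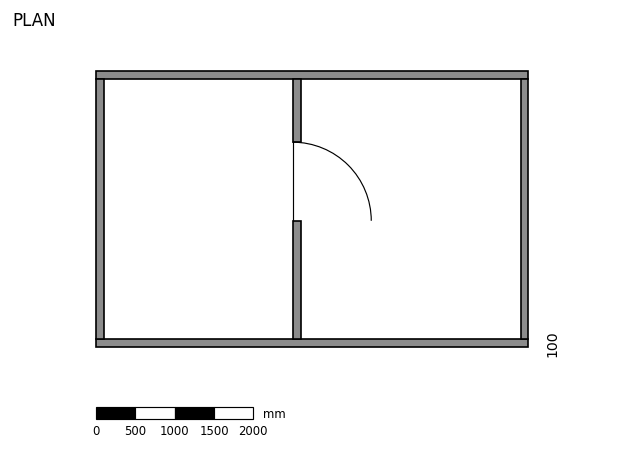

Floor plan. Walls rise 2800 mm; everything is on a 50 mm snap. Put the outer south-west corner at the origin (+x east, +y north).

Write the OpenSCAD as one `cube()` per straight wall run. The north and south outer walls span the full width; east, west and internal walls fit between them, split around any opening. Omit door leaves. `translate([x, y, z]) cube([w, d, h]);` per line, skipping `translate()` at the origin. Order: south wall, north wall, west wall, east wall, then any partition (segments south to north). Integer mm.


cube([5500, 100, 2800]);
translate([0, 3400, 0]) cube([5500, 100, 2800]);
translate([0, 100, 0]) cube([100, 3300, 2800]);
translate([5400, 100, 0]) cube([100, 3300, 2800]);
translate([2500, 100, 0]) cube([100, 1500, 2800]);
translate([2500, 2600, 0]) cube([100, 800, 2800]);


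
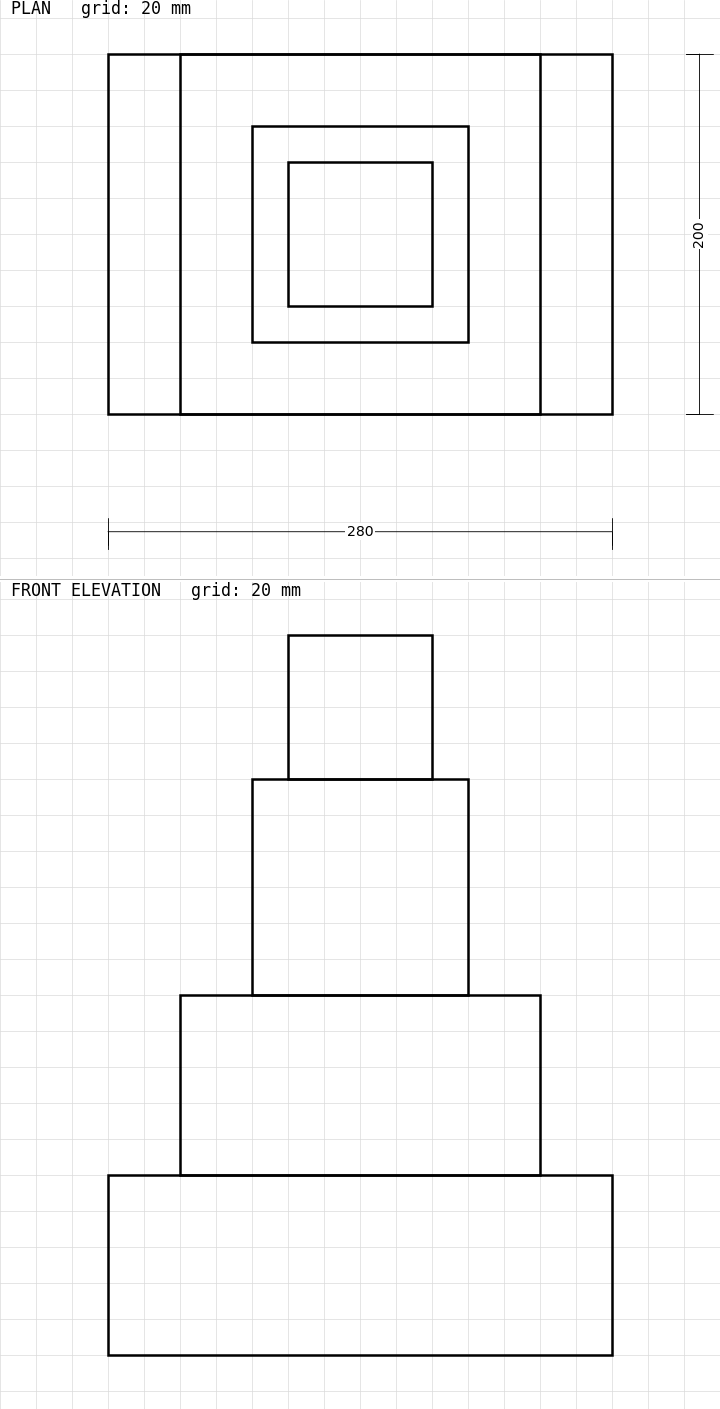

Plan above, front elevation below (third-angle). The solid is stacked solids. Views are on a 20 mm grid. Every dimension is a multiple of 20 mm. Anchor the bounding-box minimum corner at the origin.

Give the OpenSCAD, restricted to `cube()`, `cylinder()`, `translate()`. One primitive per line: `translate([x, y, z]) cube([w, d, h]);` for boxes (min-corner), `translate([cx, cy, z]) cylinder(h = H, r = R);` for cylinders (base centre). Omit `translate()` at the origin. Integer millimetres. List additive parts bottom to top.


cube([280, 200, 100]);
translate([40, 0, 100]) cube([200, 200, 100]);
translate([80, 40, 200]) cube([120, 120, 120]);
translate([100, 60, 320]) cube([80, 80, 80]);
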